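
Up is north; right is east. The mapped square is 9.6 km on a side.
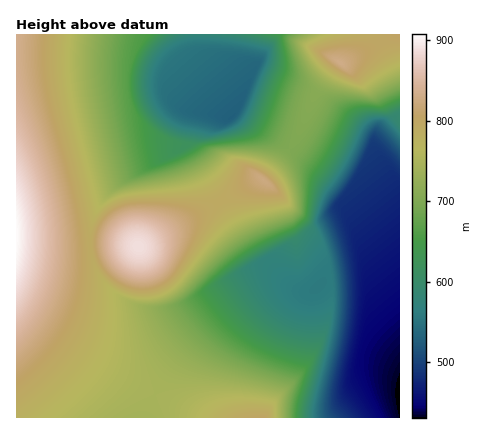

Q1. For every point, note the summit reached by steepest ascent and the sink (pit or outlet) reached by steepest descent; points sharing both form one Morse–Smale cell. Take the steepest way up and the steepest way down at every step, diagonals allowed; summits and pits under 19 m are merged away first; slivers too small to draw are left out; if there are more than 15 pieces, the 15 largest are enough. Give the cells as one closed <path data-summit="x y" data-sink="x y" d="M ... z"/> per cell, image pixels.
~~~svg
<path data-summit="16 236" data-sink="230 118" d="M196 34l-180 0 2 211 40 3 32-1 0-15 5-18 8-14 11-13 28-18 42-22 4-7 3-20 5-7 14 1 14 4 6 0 4-4 6-12-41-50z"/><path data-summit="262 418" data-sink="400 396" d="M358 274l-32 4-14 13-12 0-16-7-14 0-30 16-30 25-29 29-22 32-13 32 254 0 0-100-30-38-4-4z"/><path data-summit="16 236" data-sink="400 396" d="M16 244l0 174 130 0 13-32 12-18 16-20 23-23 30-25 22-13 8-3 14 0 8 2-20-15-16-2-16 5-58 31-18 4-20-1-22-9-17-15-11-18-4-19-32 1z"/><path data-summit="262 180" data-sink="400 396" d="M290 149l-26 31-6-2-38 24 34 56 4 5 14 6 20 18 10 4 10 0 18-14 34-2 36 43 0-60-2-4-52-65z"/><path data-summit="340 62" data-sink="400 396" d="M400 34l-10 2-46 27-6-1-4 4-17 24-18 44-9 14 56 41 54 69z"/><path data-summit="340 62" data-sink="230 118" d="M394 34l-196 0-1 12 5 10 38 46-5 10 55 37 9-15 18-44 17-24 4-4 6 1z"/><path data-summit="138 246" data-sink="400 396" d="M220 202l-80 44-32-1-18 2 2 13 8 18 14 16 20 11 18 4 12 0 22-6 30-17 36-16 14-1 10 5-8-7-12-5z"/><path data-summit="138 246" data-sink="230 118" d="M194 114l-10 33-54 29-24 20-13 22-3 14 0 15 18-2 32 1 80-44-32-56z"/><path data-summit="262 180" data-sink="230 118" d="M236 113l-6 5-32-5-5 5-3 14-2 14 32 55 38-23 6 2 25-30z"/>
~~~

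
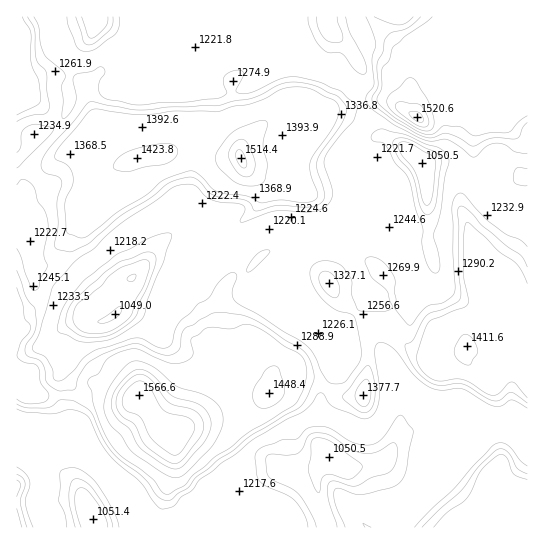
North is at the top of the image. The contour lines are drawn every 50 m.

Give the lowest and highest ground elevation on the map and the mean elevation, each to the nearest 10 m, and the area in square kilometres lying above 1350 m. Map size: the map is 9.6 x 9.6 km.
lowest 1050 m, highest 1570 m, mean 1280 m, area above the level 28.4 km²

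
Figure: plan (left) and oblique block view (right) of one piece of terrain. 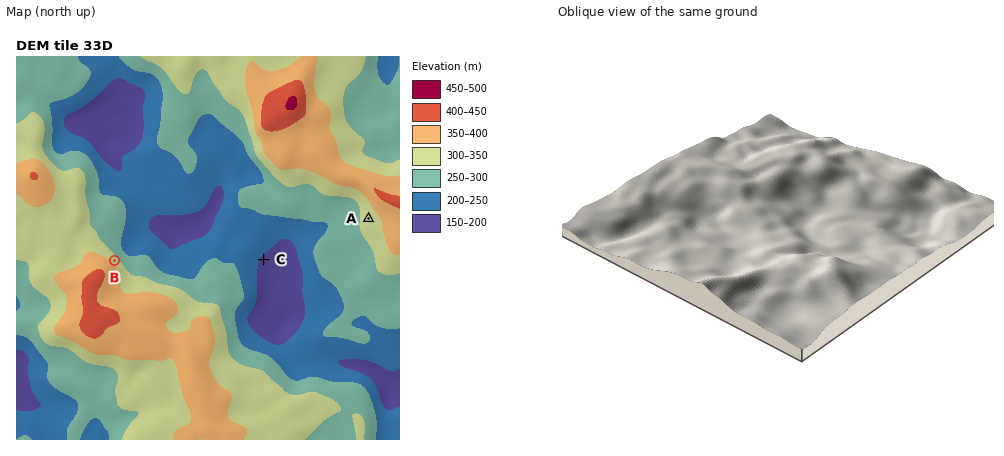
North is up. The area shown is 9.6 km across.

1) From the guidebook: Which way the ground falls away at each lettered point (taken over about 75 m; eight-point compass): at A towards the W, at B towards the NE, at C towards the SE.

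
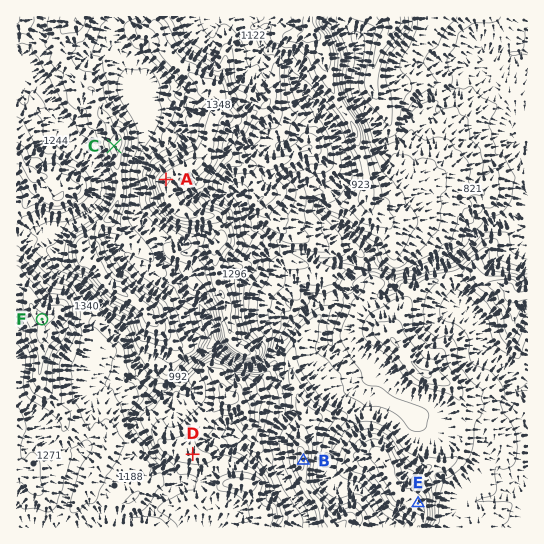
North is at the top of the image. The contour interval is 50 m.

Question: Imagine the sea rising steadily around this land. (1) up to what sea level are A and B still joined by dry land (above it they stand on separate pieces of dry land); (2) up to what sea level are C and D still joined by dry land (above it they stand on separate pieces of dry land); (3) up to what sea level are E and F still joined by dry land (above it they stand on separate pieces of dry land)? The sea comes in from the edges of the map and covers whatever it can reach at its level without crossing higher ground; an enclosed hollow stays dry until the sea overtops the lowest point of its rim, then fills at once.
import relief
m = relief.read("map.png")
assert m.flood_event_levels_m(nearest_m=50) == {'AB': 1000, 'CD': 1150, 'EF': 950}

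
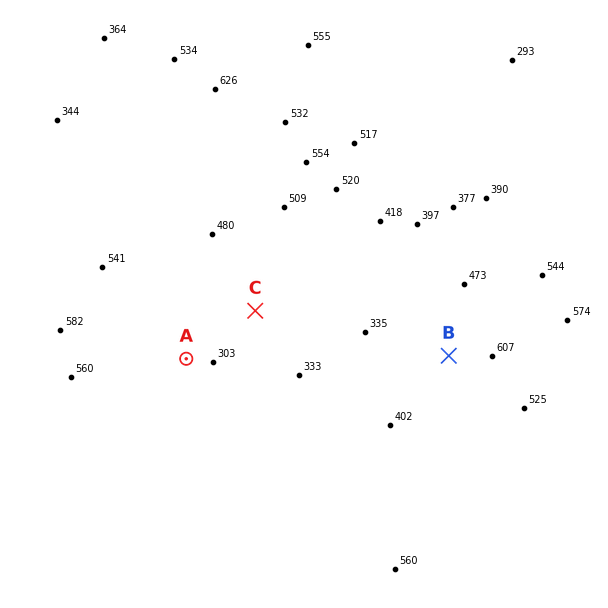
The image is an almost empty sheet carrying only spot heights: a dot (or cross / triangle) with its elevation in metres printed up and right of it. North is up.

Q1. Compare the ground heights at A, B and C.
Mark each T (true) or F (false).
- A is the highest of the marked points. F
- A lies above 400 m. F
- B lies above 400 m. T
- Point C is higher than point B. F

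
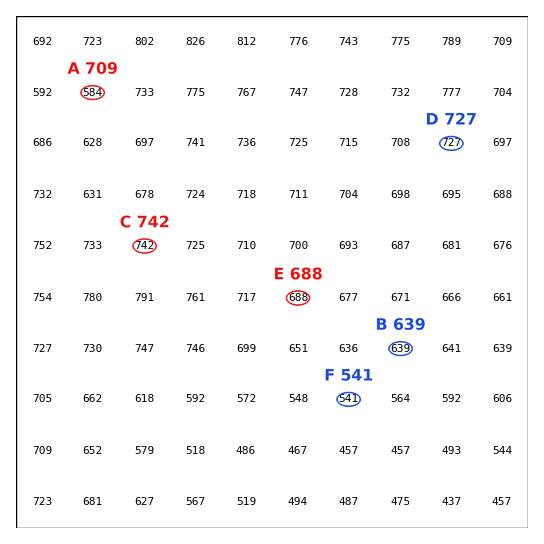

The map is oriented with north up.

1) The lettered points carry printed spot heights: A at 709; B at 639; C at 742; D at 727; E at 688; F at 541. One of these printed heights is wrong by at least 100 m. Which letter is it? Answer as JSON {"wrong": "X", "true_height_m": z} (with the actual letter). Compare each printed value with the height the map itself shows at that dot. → {"wrong": "A", "true_height_m": 584}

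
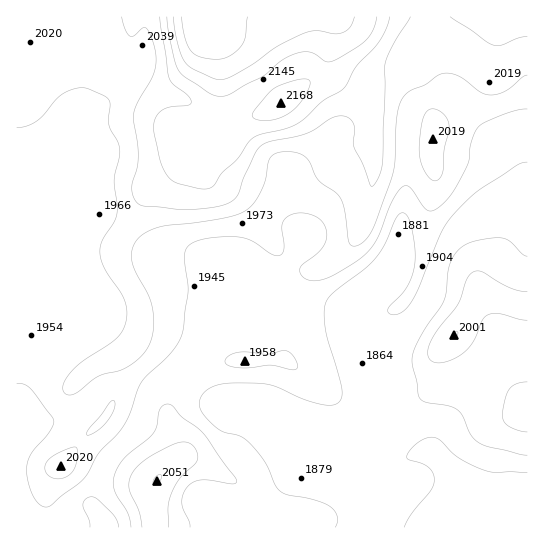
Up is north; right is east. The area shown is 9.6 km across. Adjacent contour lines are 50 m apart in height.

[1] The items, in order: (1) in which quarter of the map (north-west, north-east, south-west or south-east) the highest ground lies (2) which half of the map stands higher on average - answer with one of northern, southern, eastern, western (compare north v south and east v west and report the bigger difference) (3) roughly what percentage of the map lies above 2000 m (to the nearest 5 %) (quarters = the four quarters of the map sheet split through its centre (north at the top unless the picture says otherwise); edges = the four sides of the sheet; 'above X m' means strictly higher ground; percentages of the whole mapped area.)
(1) The highest point lies in the north-west quarter of the map.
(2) On average the northern half of the map is the higher ground.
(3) About 30 % of the map lies above 2000 m.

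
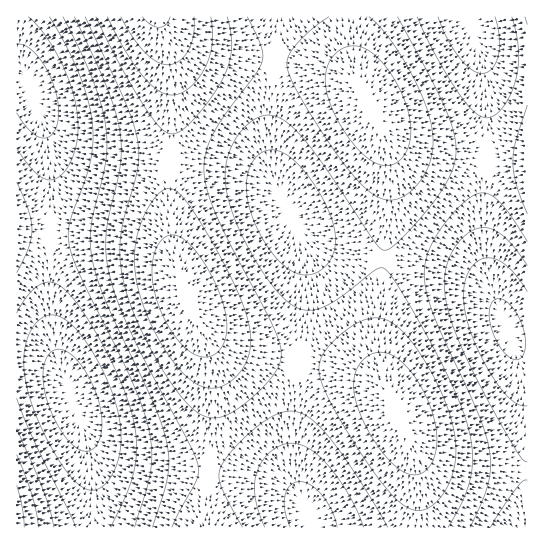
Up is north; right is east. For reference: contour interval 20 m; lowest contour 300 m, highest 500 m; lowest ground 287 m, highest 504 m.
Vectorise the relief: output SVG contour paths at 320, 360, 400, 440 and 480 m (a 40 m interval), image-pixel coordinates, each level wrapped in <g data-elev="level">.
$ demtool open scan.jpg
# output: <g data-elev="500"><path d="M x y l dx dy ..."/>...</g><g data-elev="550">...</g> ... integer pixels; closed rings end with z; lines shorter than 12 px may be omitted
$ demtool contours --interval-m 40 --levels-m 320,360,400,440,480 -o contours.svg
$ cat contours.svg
<g data-elev="320"><path d="M90 490l-7-2-8-6-17-23-19-36-12-34-3-26 2-21 9-17 6-6 6-4 8 0 10 4 9 8 9 11 21 35 8 18 6 19 3 29-1 14-3 12-6 11-6 9-7 4z"/><path d="M514 359l-5-2-7-7-6-11-5-11-2-10 1-9 2-7 5-3 6 1 8 6 7 10 5 13 2 12 0 10-4 7z"/><path d="M17 44l8 1 8 6 8 9 8 13 5 14 4 15 1 13-2 11-7 10-5 2-6-1-10-7-12-17"/></g><g data-elev="360"><path d="M54 527l-10-36-27-63"/><path d="M290 527l-5-16 0-14 5-11 9-4 11 3 12 10 9 15 6 17"/><path d="M490 527l27-39 6-7 4-1"/><path d="M527 462l-2-1-4-4-11-17-44-83-17-42-4-17-1-15 3-18 7-16 12-14 13-7 11 0 12 7 12 12 13 19"/><path d="M17 273l11-24 4-19-4-20-11-28"/><path d="M49 17l17 29 14 29 8 27 5 24 0 20-3 19-21 61-1 11 2 12 11 29 53 108 11 28 5 23 2 18-2 19-15 53"/><path d="M495 17l4 20-1 18-6 14-5 3-5 1-11-4-12-11-12-19-9-22"/></g><g data-elev="400"><path d="M24 527l-2-20-5-22"/><path d="M243 527l-22-41-2-11 2-8 13-18 22-22 18-12 16-4 8 1 9 4 10 8 10 11 29 40 32 52"/><path d="M448 527l14-25 8-23 3-21-3-23-8-26-15-34-24-46-26-45-11-14-7-2-38 29-16 9-16 4-8-1-7-3-9-7-11-11-23-35-18-39-5-16-2-15-1-13 3-13 4-12 7-12 8-8 10-7 9-3 9 1 15 9 19 20 70 102 4 3 4 0 14-11 25-27 18-25 9-20 3-18-3-19-9-24-46-89"/><path d="M527 105l-11 37-3 20 3 23 11 29"/><path d="M74 17l34 73 8 24 4 20 1 16-1 16-11 51-3 20 0 21 5 24 8 24 13 28 57 109 9 23 1 7-3 8-24 46"/></g><g data-elev="440"><path d="M409 474l8 1 6-3 6-5 4-8 4-20-4-24-11-27-16-22-8-7-8-5-8-2-8 1-11 7-7 11-2 15 2 17 10 24 15 23 14 16z"/><path d="M205 387l9 1 9-2 10-6 8-9 5-9 4-11 1-12-2-12-4-17-9-21-30-58-24-35-8-6-7-1-6 3-8 9-8 13-6 13-4 26 1 28 11 35 19 35 20 25 9 7z"/><path d="M380 165l7 1 8-3 7-5 4-7 4-9 1-9-3-23-11-27-16-22-10-9-8-4-8-2-8 1-11 6-8 12-3 14 3 18 9 22 14 22 15 16z"/><path d="M96 17l23 47 27 45 15 19 6 5 6 1 10-5 14-13 16-21 11-20 6-14 2-14-1-14-4-16"/></g><g data-elev="480"><path d="M121 17l12 20 12 15 12 10 10 3 7-1 5-3 10-11 4-15 1-18"/></g>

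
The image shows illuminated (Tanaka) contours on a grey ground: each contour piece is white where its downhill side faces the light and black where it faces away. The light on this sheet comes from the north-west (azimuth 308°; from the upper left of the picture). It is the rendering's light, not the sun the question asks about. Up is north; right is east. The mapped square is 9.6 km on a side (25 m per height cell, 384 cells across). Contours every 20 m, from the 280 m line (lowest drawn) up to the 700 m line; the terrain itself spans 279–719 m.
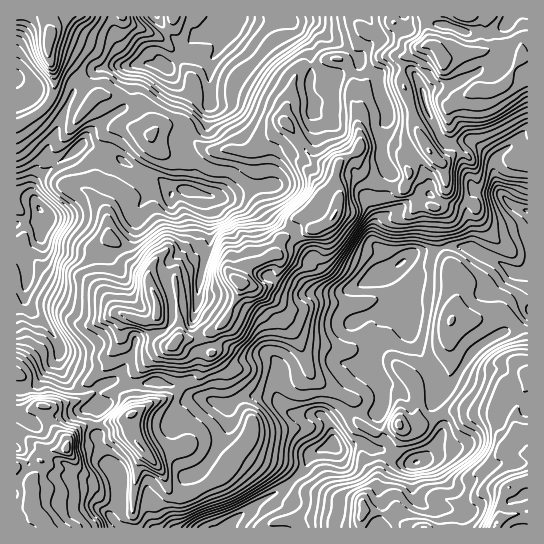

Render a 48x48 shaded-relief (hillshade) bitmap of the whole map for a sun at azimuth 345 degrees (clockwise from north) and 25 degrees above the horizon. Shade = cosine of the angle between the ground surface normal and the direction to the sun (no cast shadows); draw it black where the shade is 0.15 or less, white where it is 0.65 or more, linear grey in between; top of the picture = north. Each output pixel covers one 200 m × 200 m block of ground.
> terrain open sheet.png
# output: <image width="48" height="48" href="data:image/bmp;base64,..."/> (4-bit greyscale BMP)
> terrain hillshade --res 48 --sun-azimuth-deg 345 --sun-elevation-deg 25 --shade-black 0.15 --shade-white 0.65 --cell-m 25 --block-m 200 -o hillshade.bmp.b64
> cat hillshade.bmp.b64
<image width="48" height="48" href="data:image/bmp;base64,Qk32BAAAAAAAAHYAAAAoAAAAMAAAADAAAAABAAQAAAAAAIAEAAATCwAAEwsAABAAAAAAAAAAAAAAABEREQAiIiIAMzMzAERERABVVVUAZmZmAHd3dwCIiIgAmZmZAKqqqgC7u7sAzMzMAN3d3QDu7u4A////AIeKmquGVUMQAAJqu6mZqpl2ib3buqzZdoiJmJl4dlQhAAAWq6qpqZqIiazKqZramJiIh3Zoh3ZEIAAASKqZqqu6qqqpmZiqiZmIiHZ4lnZ4hjIAAmmqvM3rvMu7upmrh4mIiHiIhkR4mYZDECWsze7sve7u26q8ypmHZomHdiV2eJhlRDSLzdzNy83u7turzMqHRYd2VVh2Z5mGVlVpvMu7uGeave6pmbu5ZndlVpmId4qnZmZVeZiYhjNYmby5iZu7yWd2aJmZmIm5ZmZURmZndURGh3irmZqa3ZmYh3iJmZmqiIiHdVd6qId2d2eKu6h4mrvNuEWJmqqruph3dWiJvLmYiIiJqszKmIit7ZZ4mYibuodURXiHnLmZqqqYmc7+24eKzduXZmVoiHdkRomYipiJm7uomIrd25eJmJmGVEVVZ3h2aJmYiImIirqqiIisy6hnhjMzQzVmZ3iHiZmIiJmIiLqqmaqau6l2eFISRCNXh3d3iIiImaqHd6zKq8uZmZmWaYZEVlQ0VlVnd4iImqqYd3ve3cupZneHZ4qndmQhI0VneJmZmaqod2et7cy4V3ZmQ2e6unQyNFZmeJmZmZmph3Z4rLuniZhmZ3WJvLhUNWd2Z3iJmZmqmIiIirqZupmqu5iInLt0E1eHZniIiJmaqZmZmaqrupq82omIi6pzEkaIdomZmImaqZmqqau8uavMypmIepdmZkRVQ1iaqoiZmIiaupq7urzMvKmYeqiZh0IzISRomqmZmZmamZm7zLu6vciaicvKdEI1QRRWaKqaqqqoZ4m7y6mZvuuamd3LqGU1UgJWZWiJqql2Z4m8u7mIvf67qt7czKdBIgA2QiNFZmZniJms3MuZvO/9zO/u7tlkIhACIQEiETRomImby7uqq8793u//7uuIhSABRCEiIzNomWiHeJq5mazc3N7+3e/KmVQyRnRERVV5mHdTRom5iJqsuqq7ze/8mXd0RFeHRXd4dWVVZ4mpmZl4h2eJqs3tuZdnd0aHRHdUM0R5qqmZmYdUREVneImb2oZXmXZmZVVCMzR6u6mZl2VFVVVmZmaKu4ZnmJdVZDVVVURnm7mYdlV3d2VWZWeKzbdXiJhYhVVXiERXV6l3ZmeIiamIdmeKzup3iZd6qIY1iFRHYmh2eId4m9y6mHaKvNyomoeqZmQzR3VFhTaIiZiIm93bqXeaqru4mpmoVCISJLlUiFV5qqqqu83cuqmJmZqomZmmZDMREruVeodnmavMurq8u7qIiZmYiImXhlVCEpqmWamImrzMmJmby7qIiZmZh3mJqYd1Mph1V5qrzMzKmZmazLqIiJqoiJhneaqYZYdDRYqrzcuqqaqqzcuYh4qoeYZlVoqah3Y0NGZ3eaiKqau6ve25mImYaHRWZmeIl3ZmRVVURFZ5mZvLq97ru6iJqYdomJiImWeWRWZmQ0Z3mZq7qrzty6h5q7yru7qqqleYVFVmVXl2eImruqvMuYiIeLzMqYiKu0aZZDRlRrtmd3ibuqqruYiZd5m7lTZ4qw=="/>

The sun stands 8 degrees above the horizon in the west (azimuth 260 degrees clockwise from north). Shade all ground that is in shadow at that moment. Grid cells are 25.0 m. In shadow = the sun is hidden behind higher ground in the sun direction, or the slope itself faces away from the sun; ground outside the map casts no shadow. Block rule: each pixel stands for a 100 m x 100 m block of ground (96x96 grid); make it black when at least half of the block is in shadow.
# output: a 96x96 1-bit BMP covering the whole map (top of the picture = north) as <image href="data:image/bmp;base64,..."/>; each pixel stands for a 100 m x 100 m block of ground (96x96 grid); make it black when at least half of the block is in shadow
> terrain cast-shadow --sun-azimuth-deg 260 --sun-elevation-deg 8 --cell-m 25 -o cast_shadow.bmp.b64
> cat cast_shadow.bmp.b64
<image width="96" height="96" href="data:image/bmp;base64,Qk2+BAAAAAAAAD4AAAAoAAAAYAAAAGAAAAABAAEAAAAAAIAEAAATCwAAEwsAAAIAAAAAAAAA////AAAAAAAAAeCJ4AAAAAAGADAAh/kA4AAAAAAEAAABB/OAQAAAAAAAAAAAD+OAAAAAAAAAAAAID8OAAAAAADAAAAAADsOAADgAAHBAAAAAHuOAAD4AACDAAAAABuOEAA8AAABAAAAABfGGAAeAAAAAAAAAAeGPAAHAAAAAAAAAB+EfAAD4AAfAAABAD+AfAAD+AAfgAABDn+A/AAH/AABAAAAAH+B/AAP/gAAAAAAAP8D+AAP/wAAAAAAAP+D+AAf/4AAAAAAAP8H8AAf/4AAAAAAAP8H8AAf+YAAGAAAAf4H8AAf8YAAHAAAA/gH8AAf+AADAAAAA+AH8AAf/gADgAAAA+AH8AA//gABAAAAB/AD+AA/+AAAMAAAB/AA/AAfAAAAMAAAB4AAPAAAAAAAMAAABwAAAAAAAAAAMAAABAAAAAAAAAAAIAAAQAAAAAAIAAAAAAAA+AAAAAAcAQAAAAAA/gAAAAA8A4AAAAAA/gAAAAB+A8AAAAAB/gAAAAd8B8AAAAAB/gAAAB/4B4AAAAAADgAADA/8BwAAAAAADAAQDAD8BwAAAAAADAAQBAD4B4AAAAAACAAQBgD8D+AAAAAAAAAABwD8D/AAAAAAAAAAZwL8D/AAAAAEAAAAdwN+D/gAAAAMAAAAdwF8D/gAAAAMAAAAc4A8B/gAAAAMAAAAd4AC5/gAAAACAAAA94AP//gAAAACAAAA74AP//gAAAADAAAA74Af//wAAAADAAABz8B///8AAABBAAABz8B///+AAADhAAAAj8AY+H/AAABBAAAAx8AA/H/gAAAAAAAAZwAA/n/gADAAAAAAOgAA/j/wAHAAAAAAHwAA/D/4AAAMwAAAHwAAwD/4AAAI4ABwGAAAAD/wAAAAwADwEAAAAD/wAAAAAAD4AEAAAD/wAAAAAADwAMAAAD/wAEPgwADwIcAAAD/wAOf8wADgYwAAAD/4Aef8wAAAYAAAAB/4Aef8AAAAYAAAAB/gAOf8AAAAYAAAAB/gAf/4AAAAAAAAAB/hwf/gAAAAAAAAAB+Awf/gAAAAAAAAAD8Awf/AAAAAAAAAABwA4f/AAAAAAAAAAByAQf/AAAAAAAAAAB3gA/+AAAAAAAAAAAHgB//AAAAAAAAAAAHgD9/AAIAAAAAAAAHwD//AAMAAAAAADAHwH/AAAGAAAAAAHAHwHmAAAGAAAIAAHAHwPMAAAAAAAYAAPAHgOIAAAAAAAeAAfAAAOAAACAAAA+AAPAAAcAAADgAAA+AAHAAgcAAABwAAA8AACABAYAAABwAA8AAAGABA4AAAB4AB8EAAGABA4AAAA4AD8MAAEAAB4AAAA8AD8MAAEAABwAAAA8Dj4EAAAAABwAAAB/H7wAAAAAABgAAAB/38AAAAAAAAAAAAB//AAAAAAAAAAAAAD//AAAAAAAAAAAAAD//cAAAAAAAAAAAAB/+cAAAAAAAAAAAAB/+YMAAAAAAAAEAAB/+AYAAAAAAAAMAAB/+DwAAAAAAAAAAAA/+fxAAAAAAAAAAAAA8fxgAAAAAGAACA="/>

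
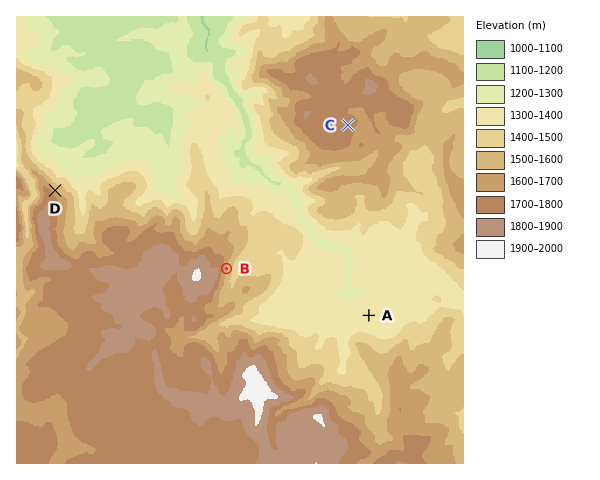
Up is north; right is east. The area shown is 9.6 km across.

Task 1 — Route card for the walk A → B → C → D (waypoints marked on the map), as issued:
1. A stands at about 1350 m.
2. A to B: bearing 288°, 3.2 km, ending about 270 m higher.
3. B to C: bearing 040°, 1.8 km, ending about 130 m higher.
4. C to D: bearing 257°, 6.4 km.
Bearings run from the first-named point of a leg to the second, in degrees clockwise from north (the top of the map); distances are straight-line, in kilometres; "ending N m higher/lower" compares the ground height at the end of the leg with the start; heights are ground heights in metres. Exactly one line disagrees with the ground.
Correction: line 3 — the distance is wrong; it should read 4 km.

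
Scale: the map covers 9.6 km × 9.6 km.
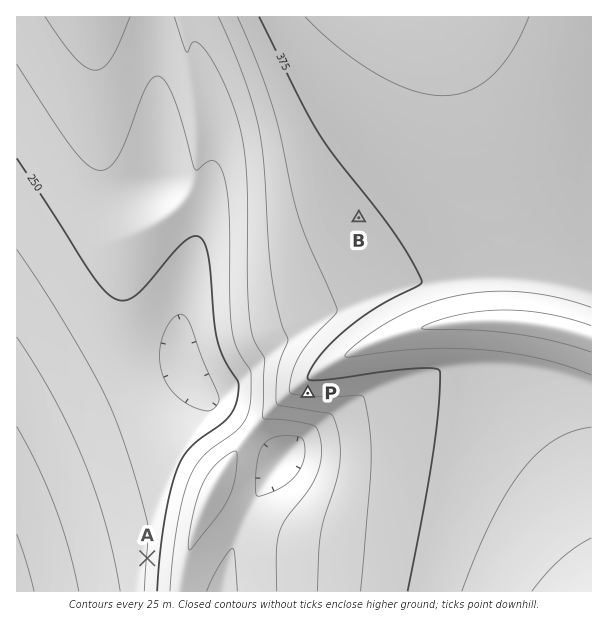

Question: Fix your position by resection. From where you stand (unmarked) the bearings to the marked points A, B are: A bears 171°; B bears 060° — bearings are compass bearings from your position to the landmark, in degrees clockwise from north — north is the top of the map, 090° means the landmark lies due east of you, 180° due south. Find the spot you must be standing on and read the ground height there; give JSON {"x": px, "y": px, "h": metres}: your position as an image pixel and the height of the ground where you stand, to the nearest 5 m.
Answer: {"x": 116, "y": 358, "h": 235}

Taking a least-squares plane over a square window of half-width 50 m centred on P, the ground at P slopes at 6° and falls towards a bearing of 184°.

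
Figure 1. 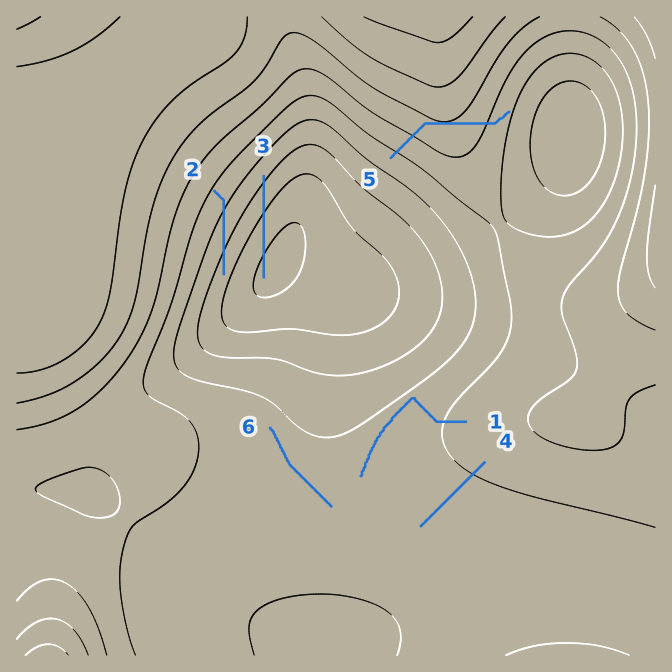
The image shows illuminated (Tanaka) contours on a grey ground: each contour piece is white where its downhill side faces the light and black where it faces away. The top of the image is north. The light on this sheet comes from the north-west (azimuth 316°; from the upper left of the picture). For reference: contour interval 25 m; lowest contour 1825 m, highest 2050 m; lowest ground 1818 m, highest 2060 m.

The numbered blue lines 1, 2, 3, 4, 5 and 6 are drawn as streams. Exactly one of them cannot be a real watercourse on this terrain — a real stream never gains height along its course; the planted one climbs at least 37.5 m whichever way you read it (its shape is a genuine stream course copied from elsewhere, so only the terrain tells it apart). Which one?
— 5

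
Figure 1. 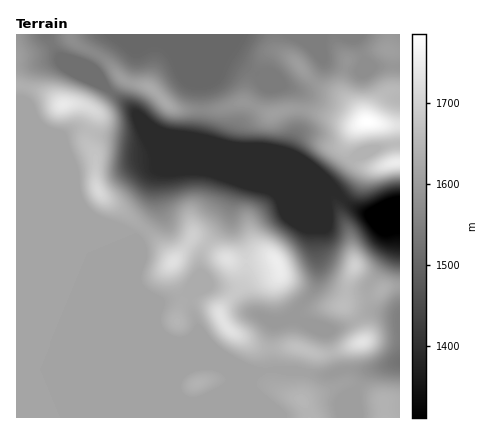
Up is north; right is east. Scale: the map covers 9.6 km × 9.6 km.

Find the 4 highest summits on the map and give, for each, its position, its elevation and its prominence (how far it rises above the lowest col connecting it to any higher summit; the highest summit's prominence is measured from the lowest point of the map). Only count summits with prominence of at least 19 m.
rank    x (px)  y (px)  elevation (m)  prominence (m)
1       368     122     1786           475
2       276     262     1753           216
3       64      104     1746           120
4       362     342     1733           93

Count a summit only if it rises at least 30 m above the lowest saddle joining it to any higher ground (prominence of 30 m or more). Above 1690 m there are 8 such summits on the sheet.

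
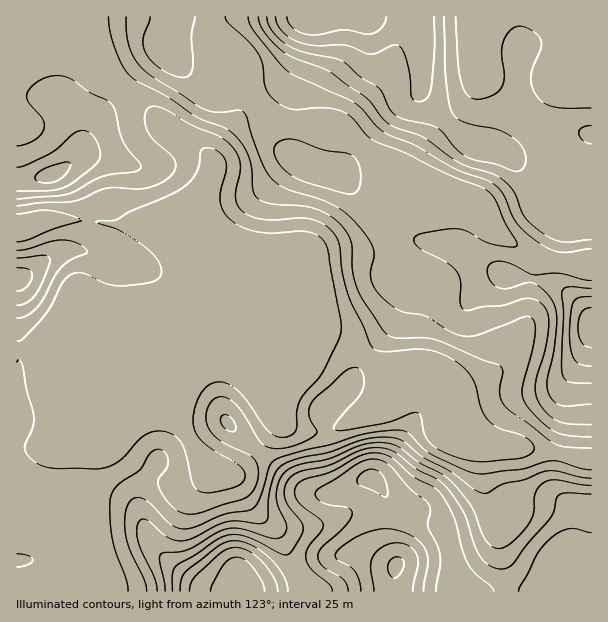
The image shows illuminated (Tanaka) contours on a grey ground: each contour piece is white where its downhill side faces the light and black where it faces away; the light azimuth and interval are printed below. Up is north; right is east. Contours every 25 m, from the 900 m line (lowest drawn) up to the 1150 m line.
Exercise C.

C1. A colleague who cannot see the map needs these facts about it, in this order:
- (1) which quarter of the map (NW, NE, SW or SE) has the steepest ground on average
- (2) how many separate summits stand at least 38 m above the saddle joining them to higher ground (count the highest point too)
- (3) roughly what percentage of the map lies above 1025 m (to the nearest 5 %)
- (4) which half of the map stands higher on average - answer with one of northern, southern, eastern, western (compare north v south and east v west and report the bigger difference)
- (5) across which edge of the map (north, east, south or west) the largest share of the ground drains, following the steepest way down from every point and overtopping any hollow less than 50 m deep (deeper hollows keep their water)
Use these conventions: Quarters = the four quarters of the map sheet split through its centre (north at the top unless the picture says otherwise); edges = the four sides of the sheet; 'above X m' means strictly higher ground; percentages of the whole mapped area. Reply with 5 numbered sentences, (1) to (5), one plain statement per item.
(1) The steepest ground, on average, is in the south-east quarter.
(2) 6 summits rise at least 38 m above their surroundings.
(3) About 25 % of the map lies above 1025 m.
(4) On average the eastern half of the map is the higher ground.
(5) Most of the ground drains across the western edge.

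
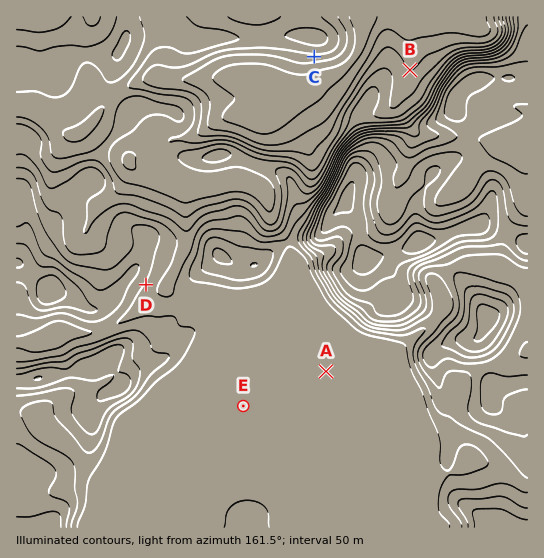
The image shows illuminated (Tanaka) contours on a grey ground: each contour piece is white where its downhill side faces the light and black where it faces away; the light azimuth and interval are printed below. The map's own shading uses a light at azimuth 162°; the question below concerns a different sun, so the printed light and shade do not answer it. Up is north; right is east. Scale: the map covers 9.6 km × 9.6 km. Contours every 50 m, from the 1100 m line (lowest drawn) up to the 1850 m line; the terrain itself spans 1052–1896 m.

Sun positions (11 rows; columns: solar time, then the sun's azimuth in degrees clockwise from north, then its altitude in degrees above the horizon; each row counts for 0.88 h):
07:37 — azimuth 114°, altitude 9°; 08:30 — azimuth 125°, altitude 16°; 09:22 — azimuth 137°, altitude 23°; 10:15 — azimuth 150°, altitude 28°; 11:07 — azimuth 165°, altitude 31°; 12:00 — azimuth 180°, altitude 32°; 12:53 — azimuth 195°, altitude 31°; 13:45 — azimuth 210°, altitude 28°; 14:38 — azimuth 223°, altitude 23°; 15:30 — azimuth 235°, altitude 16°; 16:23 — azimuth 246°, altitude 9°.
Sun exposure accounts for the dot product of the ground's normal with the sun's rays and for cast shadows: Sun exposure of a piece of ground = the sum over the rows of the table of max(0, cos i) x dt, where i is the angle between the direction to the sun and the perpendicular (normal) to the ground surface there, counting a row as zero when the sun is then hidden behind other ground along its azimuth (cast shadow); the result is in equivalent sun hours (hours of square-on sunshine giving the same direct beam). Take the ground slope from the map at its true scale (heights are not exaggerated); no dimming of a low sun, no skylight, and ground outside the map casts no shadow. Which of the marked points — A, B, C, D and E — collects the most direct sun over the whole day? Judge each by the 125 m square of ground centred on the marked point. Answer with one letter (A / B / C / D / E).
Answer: C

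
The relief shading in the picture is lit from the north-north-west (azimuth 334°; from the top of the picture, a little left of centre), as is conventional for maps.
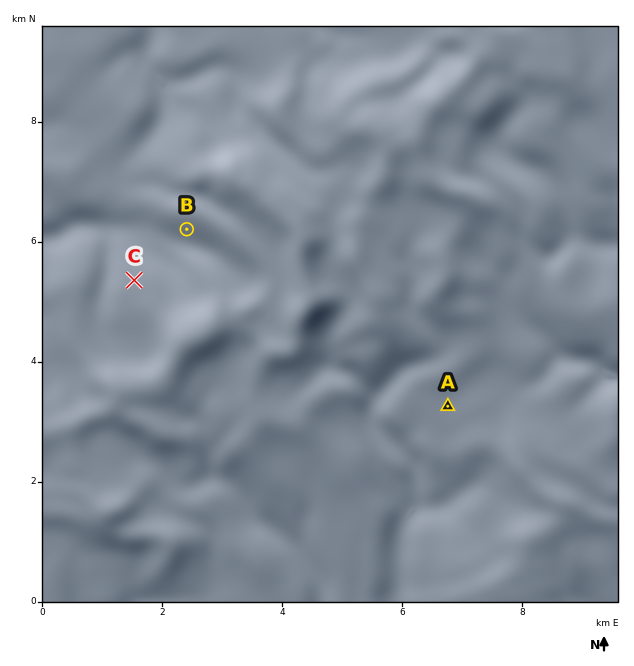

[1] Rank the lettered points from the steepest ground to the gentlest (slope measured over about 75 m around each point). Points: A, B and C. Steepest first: B C A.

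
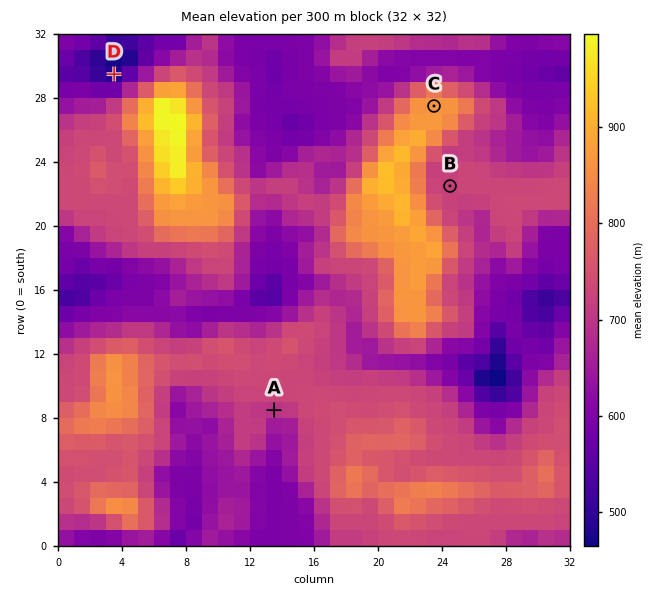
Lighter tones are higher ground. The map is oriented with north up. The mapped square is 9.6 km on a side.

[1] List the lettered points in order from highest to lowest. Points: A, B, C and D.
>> C B A D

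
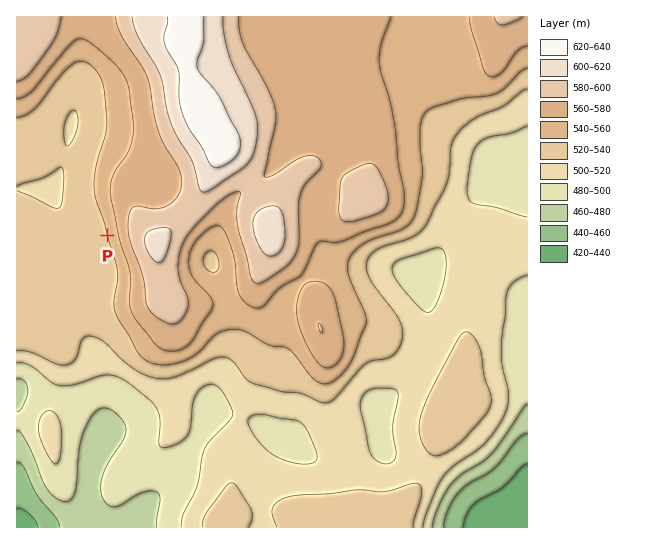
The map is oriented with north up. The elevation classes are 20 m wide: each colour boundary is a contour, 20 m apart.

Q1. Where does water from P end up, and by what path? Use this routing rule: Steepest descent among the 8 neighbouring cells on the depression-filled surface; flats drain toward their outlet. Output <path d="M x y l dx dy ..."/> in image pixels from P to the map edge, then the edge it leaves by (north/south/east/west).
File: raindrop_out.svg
<path d="M107 235l-30 0-16-22-2-6-5 0-37-18"/>
exit: west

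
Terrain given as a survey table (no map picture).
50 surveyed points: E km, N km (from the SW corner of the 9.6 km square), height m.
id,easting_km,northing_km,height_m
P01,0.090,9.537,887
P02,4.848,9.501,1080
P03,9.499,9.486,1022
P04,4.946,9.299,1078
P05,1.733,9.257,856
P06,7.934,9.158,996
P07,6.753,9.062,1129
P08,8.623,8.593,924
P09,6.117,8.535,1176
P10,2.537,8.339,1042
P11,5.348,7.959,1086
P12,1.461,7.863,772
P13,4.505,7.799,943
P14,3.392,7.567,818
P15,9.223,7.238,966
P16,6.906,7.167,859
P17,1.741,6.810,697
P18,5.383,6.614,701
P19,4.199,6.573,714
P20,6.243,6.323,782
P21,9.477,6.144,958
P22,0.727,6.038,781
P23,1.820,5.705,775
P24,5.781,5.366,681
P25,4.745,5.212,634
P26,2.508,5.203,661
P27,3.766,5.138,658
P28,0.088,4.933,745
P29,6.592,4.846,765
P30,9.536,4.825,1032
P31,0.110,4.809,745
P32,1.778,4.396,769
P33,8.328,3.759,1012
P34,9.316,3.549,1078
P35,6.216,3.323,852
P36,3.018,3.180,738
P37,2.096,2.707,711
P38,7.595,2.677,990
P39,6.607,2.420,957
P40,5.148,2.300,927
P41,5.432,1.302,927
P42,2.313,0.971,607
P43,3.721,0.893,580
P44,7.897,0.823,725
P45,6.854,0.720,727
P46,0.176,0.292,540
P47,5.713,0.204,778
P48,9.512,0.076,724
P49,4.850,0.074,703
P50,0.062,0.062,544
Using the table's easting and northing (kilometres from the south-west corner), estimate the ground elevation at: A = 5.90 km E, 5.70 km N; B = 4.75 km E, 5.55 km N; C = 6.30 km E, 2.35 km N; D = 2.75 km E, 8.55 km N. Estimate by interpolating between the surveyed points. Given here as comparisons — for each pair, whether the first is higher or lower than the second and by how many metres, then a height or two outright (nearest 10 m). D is higher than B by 420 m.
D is higher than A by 360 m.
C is higher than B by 280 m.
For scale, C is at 910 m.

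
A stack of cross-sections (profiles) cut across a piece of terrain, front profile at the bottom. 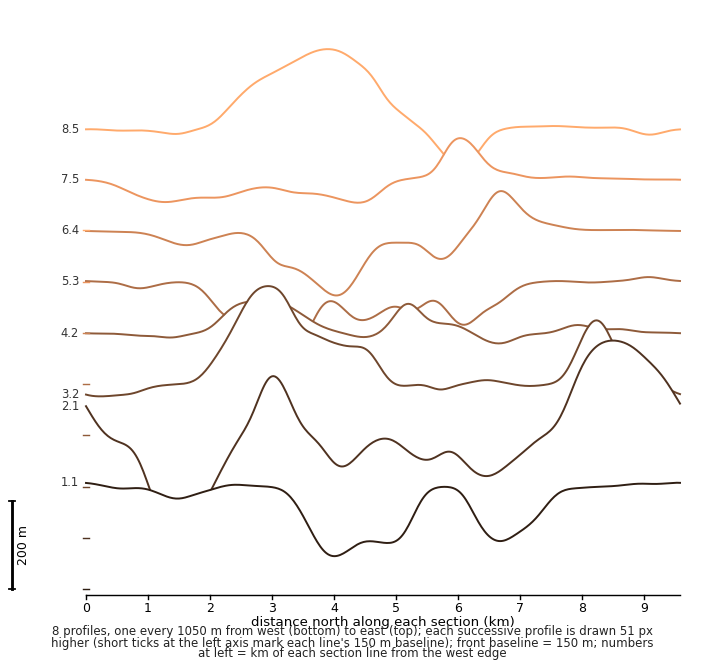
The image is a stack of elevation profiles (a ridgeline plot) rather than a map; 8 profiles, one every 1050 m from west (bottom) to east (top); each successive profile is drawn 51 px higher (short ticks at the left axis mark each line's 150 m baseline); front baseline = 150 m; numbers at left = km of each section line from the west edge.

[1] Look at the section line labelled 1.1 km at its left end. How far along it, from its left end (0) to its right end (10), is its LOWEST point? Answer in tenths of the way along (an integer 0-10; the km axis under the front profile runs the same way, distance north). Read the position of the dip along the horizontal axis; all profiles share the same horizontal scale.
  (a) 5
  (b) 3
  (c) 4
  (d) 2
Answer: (c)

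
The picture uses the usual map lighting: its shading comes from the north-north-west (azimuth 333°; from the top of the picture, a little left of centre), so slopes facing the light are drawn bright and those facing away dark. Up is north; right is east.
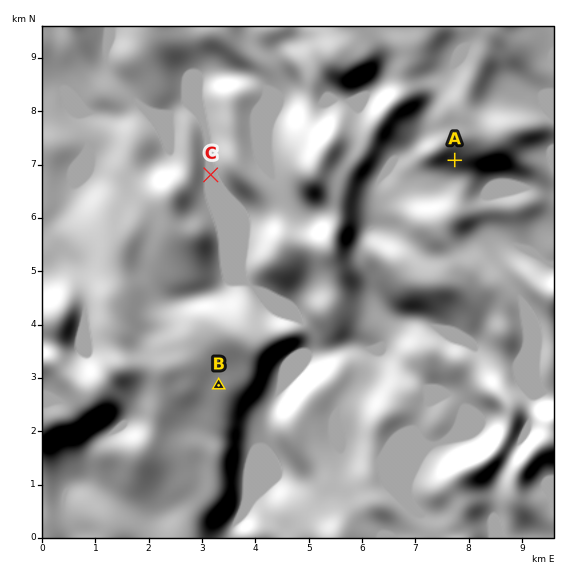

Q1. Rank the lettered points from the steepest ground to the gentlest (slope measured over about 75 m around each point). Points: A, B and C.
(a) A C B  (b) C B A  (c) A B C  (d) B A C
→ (c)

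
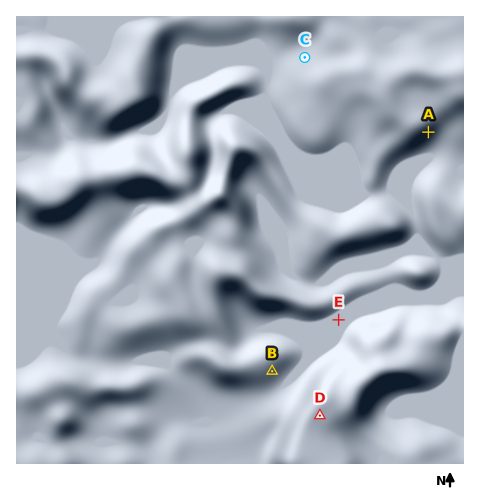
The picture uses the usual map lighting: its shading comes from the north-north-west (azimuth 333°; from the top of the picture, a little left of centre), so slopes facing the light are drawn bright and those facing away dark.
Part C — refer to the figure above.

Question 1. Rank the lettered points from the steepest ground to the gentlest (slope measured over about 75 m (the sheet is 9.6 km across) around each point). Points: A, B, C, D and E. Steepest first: A B D C E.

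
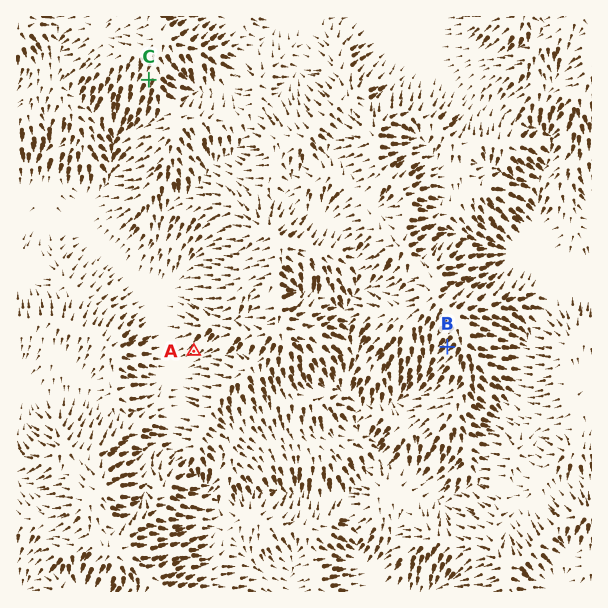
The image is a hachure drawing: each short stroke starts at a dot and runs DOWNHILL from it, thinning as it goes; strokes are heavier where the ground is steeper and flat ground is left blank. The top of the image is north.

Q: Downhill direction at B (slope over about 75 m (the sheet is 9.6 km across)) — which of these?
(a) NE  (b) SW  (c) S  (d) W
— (b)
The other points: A SW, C SW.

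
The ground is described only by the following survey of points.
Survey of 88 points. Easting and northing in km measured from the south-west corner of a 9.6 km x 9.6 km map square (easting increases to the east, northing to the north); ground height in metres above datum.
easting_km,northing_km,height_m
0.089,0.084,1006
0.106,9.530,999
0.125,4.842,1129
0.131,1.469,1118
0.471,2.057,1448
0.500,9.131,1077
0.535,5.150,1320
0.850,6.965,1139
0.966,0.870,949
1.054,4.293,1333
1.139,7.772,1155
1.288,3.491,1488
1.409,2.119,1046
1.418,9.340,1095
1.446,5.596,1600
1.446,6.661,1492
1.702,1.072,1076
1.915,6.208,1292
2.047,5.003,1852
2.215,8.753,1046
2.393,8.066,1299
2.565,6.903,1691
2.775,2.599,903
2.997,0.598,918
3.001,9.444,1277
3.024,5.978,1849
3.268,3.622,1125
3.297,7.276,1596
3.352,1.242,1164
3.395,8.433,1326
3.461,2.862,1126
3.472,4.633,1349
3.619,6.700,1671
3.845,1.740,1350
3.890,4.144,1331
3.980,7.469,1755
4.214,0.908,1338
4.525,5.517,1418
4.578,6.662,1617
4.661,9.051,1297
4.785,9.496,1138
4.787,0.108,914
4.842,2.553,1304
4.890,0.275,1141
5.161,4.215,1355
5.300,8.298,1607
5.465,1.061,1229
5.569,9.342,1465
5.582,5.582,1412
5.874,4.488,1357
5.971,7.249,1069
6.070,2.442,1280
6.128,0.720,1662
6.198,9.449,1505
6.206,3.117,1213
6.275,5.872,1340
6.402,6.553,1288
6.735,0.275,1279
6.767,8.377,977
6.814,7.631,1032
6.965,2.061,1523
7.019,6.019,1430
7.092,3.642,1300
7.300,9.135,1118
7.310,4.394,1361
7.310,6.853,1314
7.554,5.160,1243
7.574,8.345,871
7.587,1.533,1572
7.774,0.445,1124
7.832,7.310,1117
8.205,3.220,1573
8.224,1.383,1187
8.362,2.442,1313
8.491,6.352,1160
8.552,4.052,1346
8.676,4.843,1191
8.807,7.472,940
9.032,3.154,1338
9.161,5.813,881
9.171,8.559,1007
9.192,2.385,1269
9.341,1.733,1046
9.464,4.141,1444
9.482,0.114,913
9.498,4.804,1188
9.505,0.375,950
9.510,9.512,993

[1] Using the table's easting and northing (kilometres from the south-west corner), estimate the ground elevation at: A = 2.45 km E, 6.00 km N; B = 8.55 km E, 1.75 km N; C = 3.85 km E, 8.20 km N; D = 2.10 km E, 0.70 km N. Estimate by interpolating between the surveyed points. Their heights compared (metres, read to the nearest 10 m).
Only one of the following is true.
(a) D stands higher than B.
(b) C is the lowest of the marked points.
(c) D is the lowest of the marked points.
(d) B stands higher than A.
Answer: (c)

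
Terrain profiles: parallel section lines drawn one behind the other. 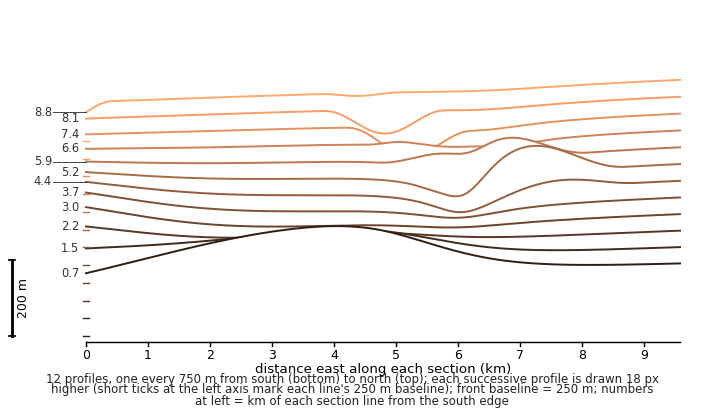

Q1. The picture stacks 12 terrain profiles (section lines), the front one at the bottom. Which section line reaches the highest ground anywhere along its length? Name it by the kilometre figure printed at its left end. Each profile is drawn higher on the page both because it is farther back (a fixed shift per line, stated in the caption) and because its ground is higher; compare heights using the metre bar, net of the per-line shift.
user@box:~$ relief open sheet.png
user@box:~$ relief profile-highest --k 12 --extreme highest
0.7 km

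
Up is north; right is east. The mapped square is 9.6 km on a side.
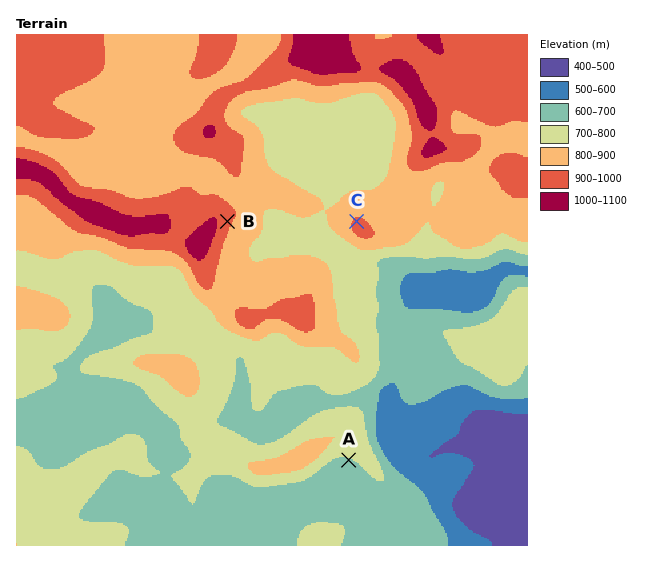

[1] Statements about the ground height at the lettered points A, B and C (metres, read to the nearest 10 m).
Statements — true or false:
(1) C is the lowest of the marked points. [false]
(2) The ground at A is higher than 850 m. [false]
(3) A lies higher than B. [false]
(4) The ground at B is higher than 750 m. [true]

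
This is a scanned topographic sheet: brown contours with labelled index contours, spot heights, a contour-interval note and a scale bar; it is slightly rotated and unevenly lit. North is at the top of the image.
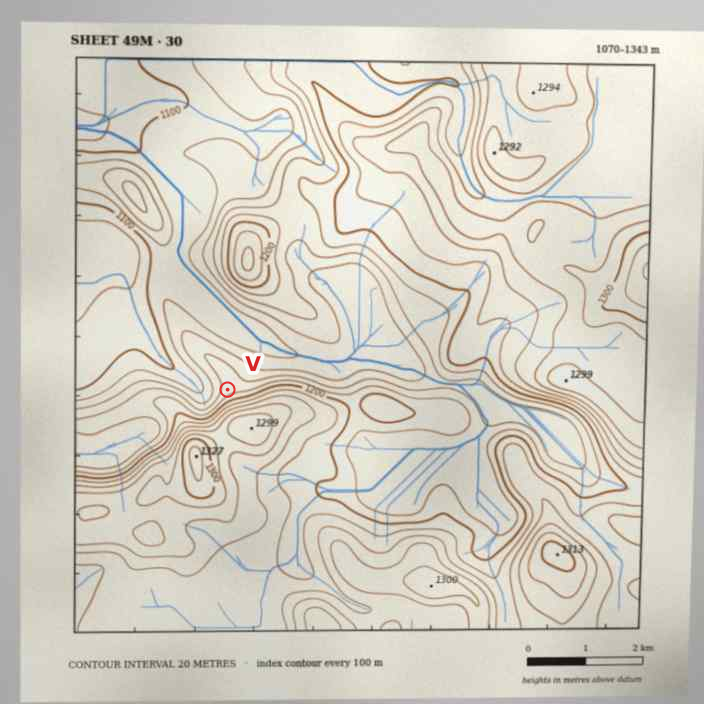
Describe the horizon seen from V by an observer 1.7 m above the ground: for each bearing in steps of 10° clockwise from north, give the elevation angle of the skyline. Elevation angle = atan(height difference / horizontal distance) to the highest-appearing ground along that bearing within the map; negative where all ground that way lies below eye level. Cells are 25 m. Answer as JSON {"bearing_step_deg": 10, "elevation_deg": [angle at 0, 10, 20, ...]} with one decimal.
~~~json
{"bearing_step_deg": 10, "elevation_deg": [0.8, 1.9, 0.7, 1.0, 1.1, 1.2, 1.0, 1.1, 1.1, 3.2, 5.3, 7.0, 8.6, 10.0, 11.3, 12.2, 12.5, 12.2, 11.0, 9.0, 7.3, 7.7, 6.1, 3.5, 2.1, 1.4, 0.8, -0.4, -1.7, -1.9, -1.9, -1.8, -1.2, -0.4, -0.8, -0.7]}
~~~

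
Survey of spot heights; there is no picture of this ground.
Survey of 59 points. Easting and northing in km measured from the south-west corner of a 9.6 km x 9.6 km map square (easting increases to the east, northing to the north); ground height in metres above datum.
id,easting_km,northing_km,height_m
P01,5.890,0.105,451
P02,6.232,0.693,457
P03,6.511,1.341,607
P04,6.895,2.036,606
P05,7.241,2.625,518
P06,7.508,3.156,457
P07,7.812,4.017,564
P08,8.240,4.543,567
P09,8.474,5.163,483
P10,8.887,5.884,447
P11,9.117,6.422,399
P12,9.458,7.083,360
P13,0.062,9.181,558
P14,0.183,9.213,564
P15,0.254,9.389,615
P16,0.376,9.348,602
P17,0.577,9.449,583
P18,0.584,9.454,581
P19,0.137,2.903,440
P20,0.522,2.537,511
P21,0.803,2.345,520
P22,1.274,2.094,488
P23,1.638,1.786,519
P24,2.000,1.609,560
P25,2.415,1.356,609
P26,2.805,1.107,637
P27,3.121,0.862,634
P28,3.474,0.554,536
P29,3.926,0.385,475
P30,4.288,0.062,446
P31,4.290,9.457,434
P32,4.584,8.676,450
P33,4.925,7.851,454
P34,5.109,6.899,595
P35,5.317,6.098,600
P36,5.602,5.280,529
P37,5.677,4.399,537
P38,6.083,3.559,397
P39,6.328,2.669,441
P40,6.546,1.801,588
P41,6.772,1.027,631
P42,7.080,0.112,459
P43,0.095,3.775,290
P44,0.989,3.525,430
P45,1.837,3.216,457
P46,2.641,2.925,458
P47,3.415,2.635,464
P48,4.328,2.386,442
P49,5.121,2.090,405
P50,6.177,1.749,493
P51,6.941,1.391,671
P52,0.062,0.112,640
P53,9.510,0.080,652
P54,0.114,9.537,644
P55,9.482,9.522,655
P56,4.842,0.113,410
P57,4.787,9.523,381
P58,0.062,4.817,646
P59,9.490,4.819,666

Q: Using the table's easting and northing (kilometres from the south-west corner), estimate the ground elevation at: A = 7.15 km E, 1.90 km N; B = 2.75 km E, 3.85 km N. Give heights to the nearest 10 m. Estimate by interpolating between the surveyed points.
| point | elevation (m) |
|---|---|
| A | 650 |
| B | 480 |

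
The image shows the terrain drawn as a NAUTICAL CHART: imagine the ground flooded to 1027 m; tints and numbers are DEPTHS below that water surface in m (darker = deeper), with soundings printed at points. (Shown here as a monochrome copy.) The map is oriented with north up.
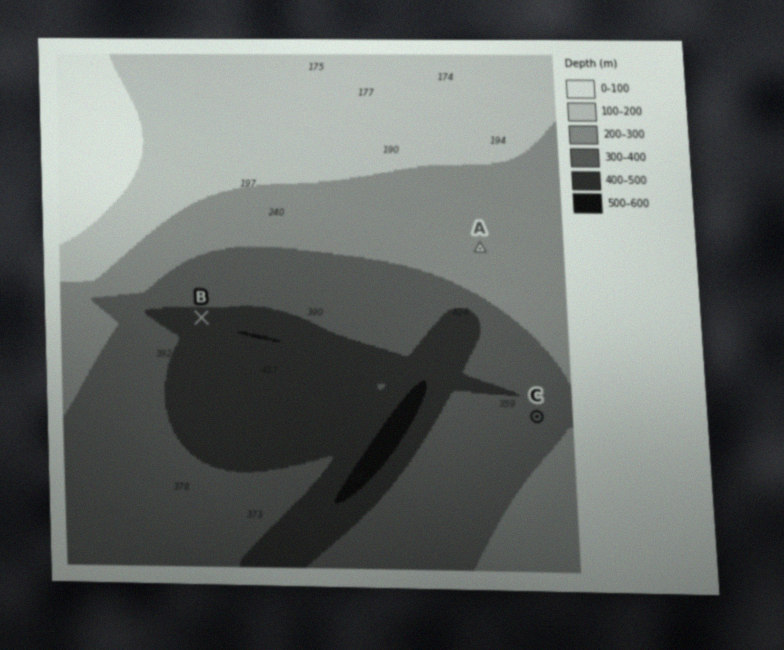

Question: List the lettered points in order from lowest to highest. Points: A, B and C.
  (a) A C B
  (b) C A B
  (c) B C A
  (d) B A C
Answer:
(c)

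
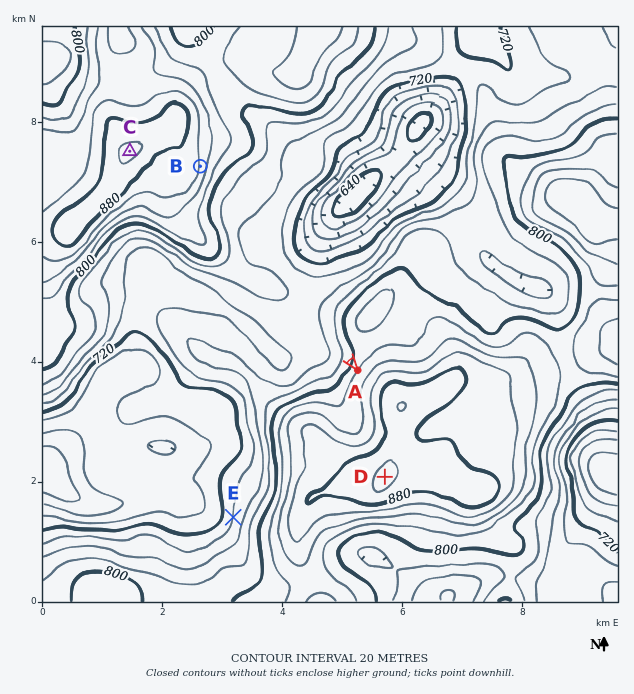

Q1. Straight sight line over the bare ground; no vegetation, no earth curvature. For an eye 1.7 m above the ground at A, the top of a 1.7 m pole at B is in view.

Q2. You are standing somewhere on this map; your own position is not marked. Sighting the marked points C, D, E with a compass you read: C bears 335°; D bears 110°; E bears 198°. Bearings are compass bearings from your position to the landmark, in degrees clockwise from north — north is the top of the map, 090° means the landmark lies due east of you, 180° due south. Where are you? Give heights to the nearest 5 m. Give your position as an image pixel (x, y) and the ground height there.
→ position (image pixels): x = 261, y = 432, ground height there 765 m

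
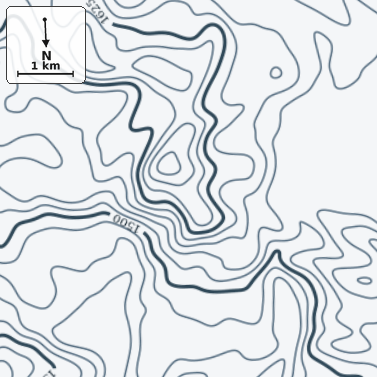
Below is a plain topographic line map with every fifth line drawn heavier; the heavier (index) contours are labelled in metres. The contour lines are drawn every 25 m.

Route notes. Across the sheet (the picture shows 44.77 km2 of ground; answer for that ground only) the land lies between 1405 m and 1710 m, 1545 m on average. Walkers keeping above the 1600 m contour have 9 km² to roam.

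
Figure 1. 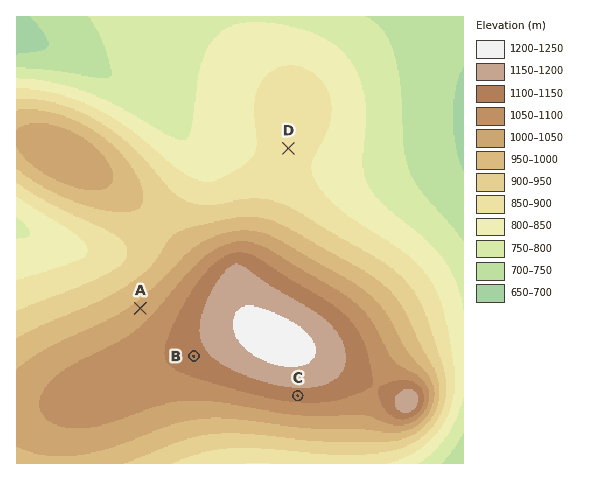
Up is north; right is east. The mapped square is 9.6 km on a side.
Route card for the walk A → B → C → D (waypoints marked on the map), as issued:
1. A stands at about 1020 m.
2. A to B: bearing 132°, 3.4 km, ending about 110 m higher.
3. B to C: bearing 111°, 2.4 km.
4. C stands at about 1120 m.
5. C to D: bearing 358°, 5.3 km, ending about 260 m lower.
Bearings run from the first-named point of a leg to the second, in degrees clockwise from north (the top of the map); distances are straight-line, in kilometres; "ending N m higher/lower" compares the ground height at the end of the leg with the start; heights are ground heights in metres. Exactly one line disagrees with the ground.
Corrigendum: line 2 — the distance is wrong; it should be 1.5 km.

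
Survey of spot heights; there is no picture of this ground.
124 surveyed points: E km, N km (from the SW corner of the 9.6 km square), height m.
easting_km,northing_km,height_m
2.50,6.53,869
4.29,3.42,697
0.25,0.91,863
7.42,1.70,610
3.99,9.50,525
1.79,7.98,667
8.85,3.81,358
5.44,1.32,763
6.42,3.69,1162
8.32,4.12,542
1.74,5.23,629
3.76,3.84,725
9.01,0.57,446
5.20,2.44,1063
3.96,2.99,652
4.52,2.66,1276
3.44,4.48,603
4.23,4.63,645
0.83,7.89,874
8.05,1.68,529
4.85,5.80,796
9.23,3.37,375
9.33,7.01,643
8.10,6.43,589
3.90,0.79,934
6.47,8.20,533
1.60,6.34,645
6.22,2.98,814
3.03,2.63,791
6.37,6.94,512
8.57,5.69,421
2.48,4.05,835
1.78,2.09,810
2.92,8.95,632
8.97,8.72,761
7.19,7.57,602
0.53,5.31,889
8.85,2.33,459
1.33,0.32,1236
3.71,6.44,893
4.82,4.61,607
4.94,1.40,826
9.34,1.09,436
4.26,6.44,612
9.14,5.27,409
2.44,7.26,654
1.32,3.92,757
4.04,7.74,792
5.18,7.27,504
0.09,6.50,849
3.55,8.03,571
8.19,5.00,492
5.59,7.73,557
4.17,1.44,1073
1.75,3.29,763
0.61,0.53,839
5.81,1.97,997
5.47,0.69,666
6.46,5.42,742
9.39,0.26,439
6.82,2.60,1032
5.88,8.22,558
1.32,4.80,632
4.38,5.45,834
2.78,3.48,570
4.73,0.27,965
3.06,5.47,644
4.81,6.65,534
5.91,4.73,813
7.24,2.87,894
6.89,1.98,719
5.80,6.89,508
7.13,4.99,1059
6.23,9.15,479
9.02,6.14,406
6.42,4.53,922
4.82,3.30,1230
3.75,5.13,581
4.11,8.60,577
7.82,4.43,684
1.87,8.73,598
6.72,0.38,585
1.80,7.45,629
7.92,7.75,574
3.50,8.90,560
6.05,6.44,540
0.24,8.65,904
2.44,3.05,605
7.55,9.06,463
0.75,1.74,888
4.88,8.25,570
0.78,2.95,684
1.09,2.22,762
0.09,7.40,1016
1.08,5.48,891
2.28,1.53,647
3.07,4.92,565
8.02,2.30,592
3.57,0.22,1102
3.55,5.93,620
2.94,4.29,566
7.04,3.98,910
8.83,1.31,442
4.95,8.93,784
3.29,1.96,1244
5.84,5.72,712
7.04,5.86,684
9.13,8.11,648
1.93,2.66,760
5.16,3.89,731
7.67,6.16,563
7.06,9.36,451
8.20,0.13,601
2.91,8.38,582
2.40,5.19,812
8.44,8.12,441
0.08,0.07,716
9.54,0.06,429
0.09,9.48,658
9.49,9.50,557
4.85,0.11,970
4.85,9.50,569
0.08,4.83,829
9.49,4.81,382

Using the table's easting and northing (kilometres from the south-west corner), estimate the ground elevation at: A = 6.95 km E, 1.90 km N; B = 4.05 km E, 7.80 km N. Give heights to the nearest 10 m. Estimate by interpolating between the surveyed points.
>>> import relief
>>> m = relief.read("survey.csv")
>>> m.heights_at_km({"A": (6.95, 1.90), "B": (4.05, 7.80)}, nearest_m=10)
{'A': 680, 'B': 810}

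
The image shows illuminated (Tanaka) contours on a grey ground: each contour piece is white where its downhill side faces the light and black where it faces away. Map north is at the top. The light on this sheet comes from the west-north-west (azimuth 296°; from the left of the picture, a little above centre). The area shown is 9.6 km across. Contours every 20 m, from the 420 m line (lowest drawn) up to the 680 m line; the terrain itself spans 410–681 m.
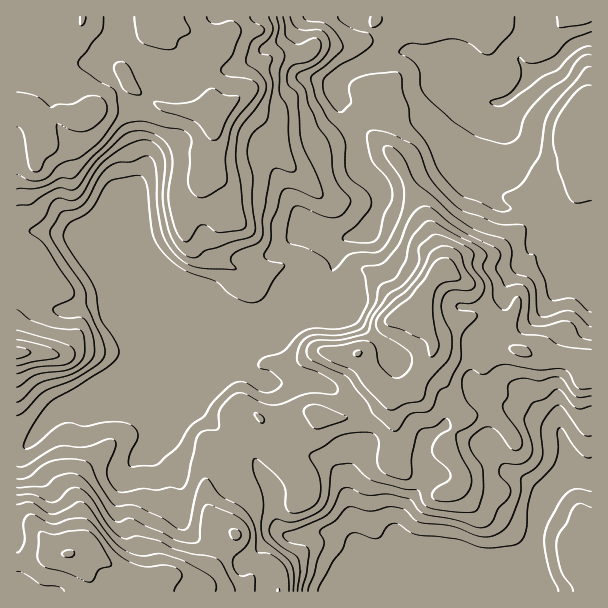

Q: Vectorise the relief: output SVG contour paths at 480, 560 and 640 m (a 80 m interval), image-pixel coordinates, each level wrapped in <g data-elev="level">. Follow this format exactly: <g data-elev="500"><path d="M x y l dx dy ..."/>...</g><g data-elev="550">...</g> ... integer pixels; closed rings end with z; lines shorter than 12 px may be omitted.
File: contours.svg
<g data-elev="480"><path d="M308 591l10-31 6-15 0-5-4-9 2-3 13-7 12-13 6-1 18 4 18-4 7 0 9 3 9 9 6 4 32 3 28 11 12-1 12-6 6-9 10-26 1-18 13-8 7-8 2-8-2-27 4-7 7-10 5-4 4 1 20 26 4 4 6 0"/><path d="M591 507l-10-4-6 3-18 34 0 11 3 18 4 7 8 11 1 4"/><path d="M591 312l-18-13-6-1-13 3-5-3-4-17-7-15-2-9-2-2-6-1-1-3-2-8 1-13-2-5-26-1-39-15-15-14-12-15-6-9-6-17-4-7-29-14-16-2-3 2-1 4 5 24 15 18 5 12 0 9-8 15-4 19-4 6-5 2-12 1-16-3 0-4 14-11 12-15 2-4 0-6-5-9-13-10-6-7-2-9 1-19-2-6-5-9-11-12-11-18-6-21 1-5 14-10 15-14 2-3-1-4-6-11-7-7-8-4-13-1-5-4"/><path d="M591 85l-6 1-6 3-16 20-8 14-2 17 5 30 11 28 3 3 4 2 15-3"/></g><g data-elev="560"><path d="M289 591l-1-16-5-11-11-9-14-2-2-2-1-21-6-15-9-9-19-10-14-18-4 2-4 6-10 39-2 3-4 2-6-2-15-10-25-12-8-1-10 1-5-1-14-20-9-20-7-4-15-2-16 2-11 5-13 11-12 2"/><path d="M393 431l5-1 12-16 16-2 5-2 3-5 5-13 10-7 12-25 1-25 15-20-4-3-14-2-3-4 3-3 11 1 6-3 6-5 2-6-1-9-11-15 2-11-2-4-9-6-23-10-8 0-12 10-2 4 1 12-3 8-12 16-17 11-14 21-5 15-6 3-20 5-27 1-6 3-2 4 0 6 4 6 37 18 19 24 6 12z"/><path d="M313 428l4 1 4-1 24-8 2-3-26-11-12-1-4 3-1 5z"/><path d="M259 422l4 1 1-4-4-5-5-1 0 3z"/><path d="M17 402l6-3 11-12 6-4 28-7 10-5 10-8 6-7-1-18-7-18-6-3-11 1-7-1-5-2-4-4 2-5 17-8 2-4 0-4-29-44-16-15 15-13 7-14 4-4 5-2 12 3 8-4 19-31 17-14 13-8 14-4 9 1 9 8 4 13-2 36 4 27 7 18 6 8 6 5 6 2 5-1 9-7 42-12 6-4 1-6-3-25 1-26-5-19-1-8 4-15 15-13 2-6 5-30-4-17 3-10-2-3-10-3-1-3 2-5 8-6 4-7 0-6-4-9"/><path d="M518 356l9 1 4-1 1-2-2-4-5-4-9-1-6 1-1 2 2 3z"/></g><g data-elev="640"><path d="M174 591l8-15-3-6-14-5-22 1-15-5-14-10-21-27-9-6-13 1-18 5-18-9-6 0-4 3-2 4 1 21-4 8-3 2"/><path d="M17 571l9 3 15 10 18 3 5 4"/><path d="M17 359l10-3 4-3-4-4-10-2"/><path d="M17 127l4 2 3 6 6 33 3 3 5 1 3-2 5-11 8-6 4-4-1-25 18 7 12 0 8-4 7-7 4-6 1-6-3-9-8-3-9 0-15 8-13 0-8 3-15-11-19-4"/><path d="M80 17l1 9 3-3 2-6"/></g>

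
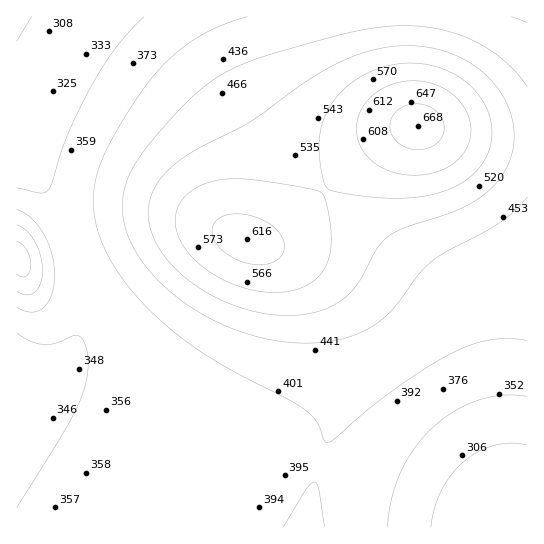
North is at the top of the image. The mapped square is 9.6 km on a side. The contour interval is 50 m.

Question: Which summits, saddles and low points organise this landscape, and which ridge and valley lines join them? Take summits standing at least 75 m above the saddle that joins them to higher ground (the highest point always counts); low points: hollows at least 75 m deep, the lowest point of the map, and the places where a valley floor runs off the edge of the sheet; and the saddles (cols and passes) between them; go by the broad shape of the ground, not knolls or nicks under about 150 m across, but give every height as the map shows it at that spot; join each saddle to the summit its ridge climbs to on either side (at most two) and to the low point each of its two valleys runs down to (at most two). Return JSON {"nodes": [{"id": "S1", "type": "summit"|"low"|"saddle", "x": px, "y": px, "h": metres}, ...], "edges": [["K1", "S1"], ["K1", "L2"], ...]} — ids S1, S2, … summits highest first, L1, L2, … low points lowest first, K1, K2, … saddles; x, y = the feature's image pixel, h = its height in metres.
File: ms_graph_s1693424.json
{"nodes": [
{"id": "S1", "type": "summit", "x": 418, "y": 126, "h": 668},
{"id": "S2", "type": "summit", "x": 19, "y": 259, "h": 521},
{"id": "L1", "type": "low", "x": 510, "y": 526, "h": 250},
{"id": "L2", "type": "low", "x": 17, "y": 18, "h": 296},
{"id": "K1", "type": "saddle", "x": 321, "y": 461, "h": 400},
{"id": "K2", "type": "saddle", "x": 70, "y": 242, "h": 368}],
"edges": [["K1", "S1"], ["K1", "L1"], ["K1", "L2"], ["K2", "S1"], ["K2", "S2"], ["K2", "L2"]]}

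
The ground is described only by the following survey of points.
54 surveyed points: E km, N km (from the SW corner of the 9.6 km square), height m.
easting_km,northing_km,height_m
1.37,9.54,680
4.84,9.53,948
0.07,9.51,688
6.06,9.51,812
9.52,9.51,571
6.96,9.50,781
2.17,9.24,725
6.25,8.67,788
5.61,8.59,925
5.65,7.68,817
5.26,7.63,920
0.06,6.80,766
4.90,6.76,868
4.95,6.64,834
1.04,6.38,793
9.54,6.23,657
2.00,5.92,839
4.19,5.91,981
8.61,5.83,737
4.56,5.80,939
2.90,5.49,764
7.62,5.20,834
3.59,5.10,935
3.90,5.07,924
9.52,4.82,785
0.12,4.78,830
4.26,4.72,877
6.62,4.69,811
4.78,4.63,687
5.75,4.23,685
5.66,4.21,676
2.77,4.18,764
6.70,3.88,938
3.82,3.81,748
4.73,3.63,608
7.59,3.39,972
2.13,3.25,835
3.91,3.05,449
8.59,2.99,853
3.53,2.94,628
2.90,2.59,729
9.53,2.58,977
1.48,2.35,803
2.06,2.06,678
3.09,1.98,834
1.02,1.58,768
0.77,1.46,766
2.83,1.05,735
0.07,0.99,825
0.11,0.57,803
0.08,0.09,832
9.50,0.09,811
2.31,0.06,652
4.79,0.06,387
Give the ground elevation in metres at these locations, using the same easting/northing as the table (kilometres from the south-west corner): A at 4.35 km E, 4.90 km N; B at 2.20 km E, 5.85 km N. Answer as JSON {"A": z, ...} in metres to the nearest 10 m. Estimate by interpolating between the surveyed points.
{"A": 860, "B": 800}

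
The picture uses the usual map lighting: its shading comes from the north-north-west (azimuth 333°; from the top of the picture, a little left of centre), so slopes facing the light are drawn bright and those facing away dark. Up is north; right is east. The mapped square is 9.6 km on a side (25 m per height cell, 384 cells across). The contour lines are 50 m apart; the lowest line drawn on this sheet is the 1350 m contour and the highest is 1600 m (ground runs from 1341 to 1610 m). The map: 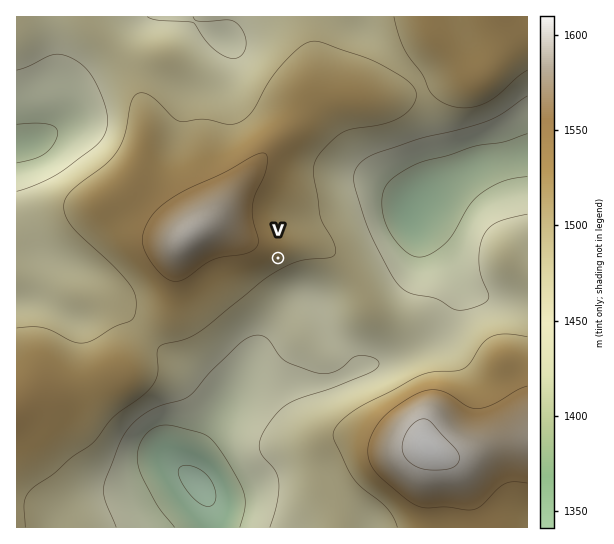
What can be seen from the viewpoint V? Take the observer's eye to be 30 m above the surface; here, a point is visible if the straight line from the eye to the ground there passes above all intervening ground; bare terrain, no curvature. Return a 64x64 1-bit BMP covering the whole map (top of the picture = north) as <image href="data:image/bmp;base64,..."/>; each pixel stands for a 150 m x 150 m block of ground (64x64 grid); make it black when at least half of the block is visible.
<image width="64" height="64" href="data:image/bmp;base64,Qk0+AgAAAAAAAD4AAAAoAAAAQAAAAEAAAAABAAEAAAAAAAACAAATCwAAEwsAAAIAAAAAAAAA////AAAAAAD///+P/+AAAP///wf/4AAA///+A//AAAD///wB/8AAAP//+AD/wAAAD//wAP+AAAAP/8AAf4AAAA/+AAB/wAAAAPwAAHz+AAAAeAAP/P+AABB4AD///8ABOPgA////4D98cAH////gf/4AAf////B//gAB////8P//AAP////4//8BB////////4P///////9/h////////z/f////////P/////////w//////////H5/z///////AAwH///+D/8AAA////wP/wAAD///+A//AAAP///8H/8AAA////gf/wAAD///+B//AAAP///4D/8AAA////AP/wAAD///8Af/AAAP///gA/4AAA///+AD/AAAB///wAH8AAAH//+AAfwAAAP//4AB/gAAAf//AAH/AAAAf/8AAf8AAAA//gAB/wAAAB/+AAH/AAAAD/wAAf8AAAAP+AAB/wAAAAf4AAH/AAAAA/gAA/8AAAAB/gAP/wAAAAH/////AAAAAP////8AAAAAf////wAAAAA/////AAAAAA////8AAAAAD////wAAAAAH////AAAAAAf8P/8AAAAAAAAf+QAAAAAAAB/xAAAAAAAAH+AAAAAAAAAfgAAAAAAAAB8AAAAAAAAAPhgAAAAAAAA8PwAAAAAAADh/AAAAAAAAeH4AAAAAAABwfA=="/>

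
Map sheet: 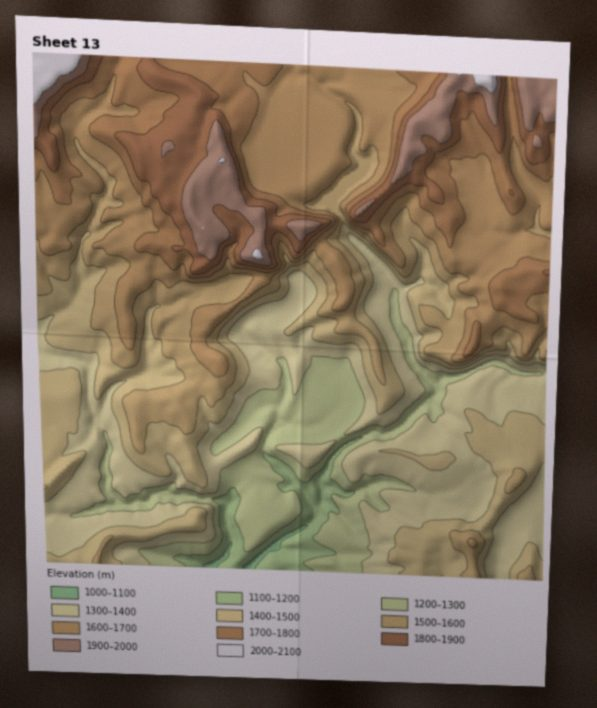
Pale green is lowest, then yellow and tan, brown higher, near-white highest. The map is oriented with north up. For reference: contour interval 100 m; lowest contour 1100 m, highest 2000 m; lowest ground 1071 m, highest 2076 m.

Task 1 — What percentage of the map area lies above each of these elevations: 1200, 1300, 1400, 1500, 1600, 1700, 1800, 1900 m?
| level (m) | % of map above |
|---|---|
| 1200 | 97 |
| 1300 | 86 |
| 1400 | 66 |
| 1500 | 51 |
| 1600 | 40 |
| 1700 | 22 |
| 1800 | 12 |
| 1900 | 5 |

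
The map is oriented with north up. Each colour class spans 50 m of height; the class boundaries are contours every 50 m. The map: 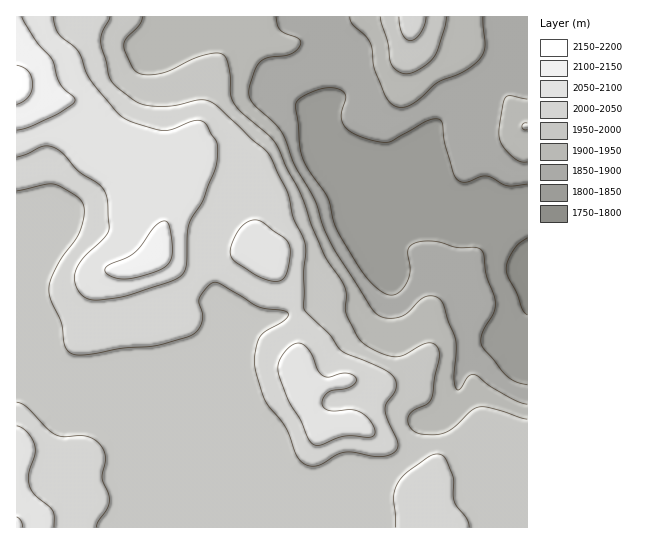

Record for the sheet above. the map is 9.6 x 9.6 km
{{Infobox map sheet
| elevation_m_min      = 1800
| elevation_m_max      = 2160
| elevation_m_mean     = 1970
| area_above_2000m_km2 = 31.1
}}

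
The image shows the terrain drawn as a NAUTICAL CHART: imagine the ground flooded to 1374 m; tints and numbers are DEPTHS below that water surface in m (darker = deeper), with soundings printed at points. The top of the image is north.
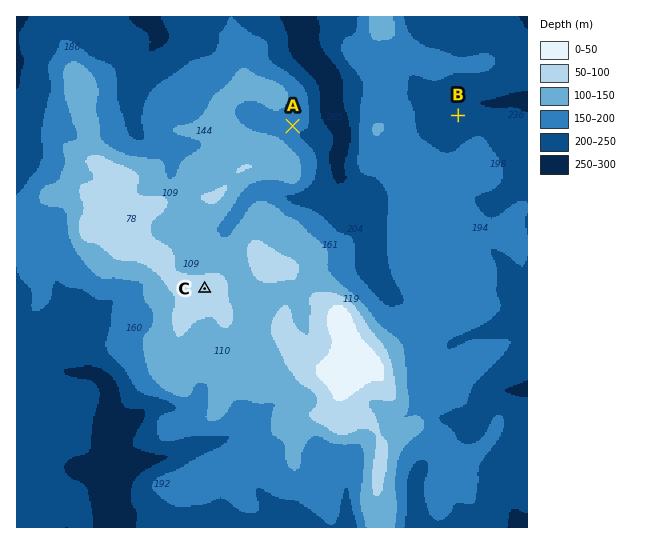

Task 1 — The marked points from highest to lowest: C A B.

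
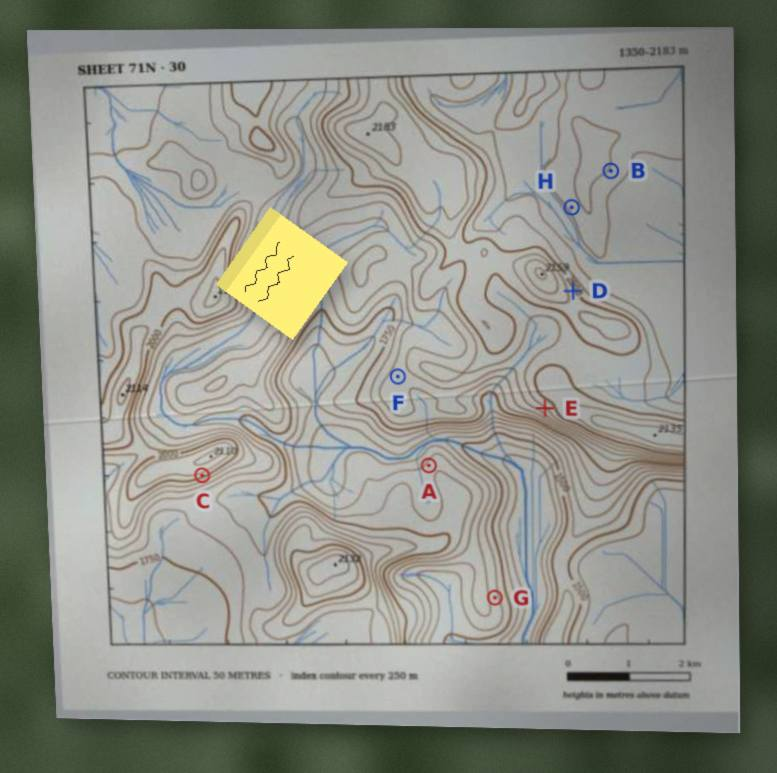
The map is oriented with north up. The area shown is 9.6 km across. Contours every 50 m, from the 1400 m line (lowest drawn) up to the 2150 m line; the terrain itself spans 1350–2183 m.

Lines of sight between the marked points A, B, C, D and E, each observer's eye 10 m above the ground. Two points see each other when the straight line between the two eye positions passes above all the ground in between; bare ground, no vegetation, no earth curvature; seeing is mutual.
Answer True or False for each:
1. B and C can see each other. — False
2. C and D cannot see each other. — True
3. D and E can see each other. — False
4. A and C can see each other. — True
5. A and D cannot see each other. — True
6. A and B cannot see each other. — True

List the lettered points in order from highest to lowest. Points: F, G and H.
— H F G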